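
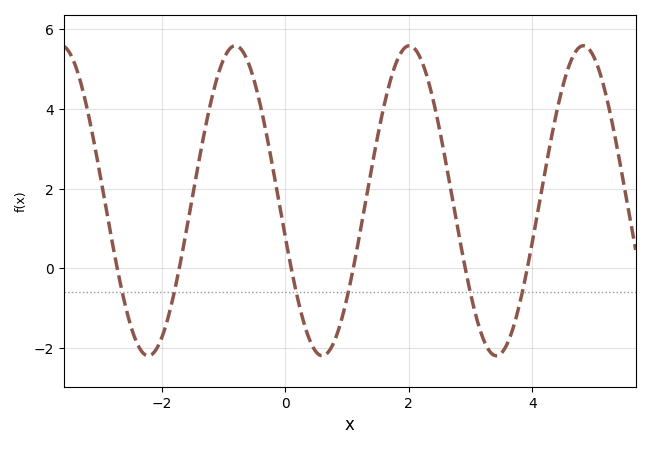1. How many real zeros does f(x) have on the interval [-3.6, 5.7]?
6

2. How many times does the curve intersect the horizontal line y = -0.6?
6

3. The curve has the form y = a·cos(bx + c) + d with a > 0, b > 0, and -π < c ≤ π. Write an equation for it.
y = 3.89cos(2.2x + 1.8) + 1.7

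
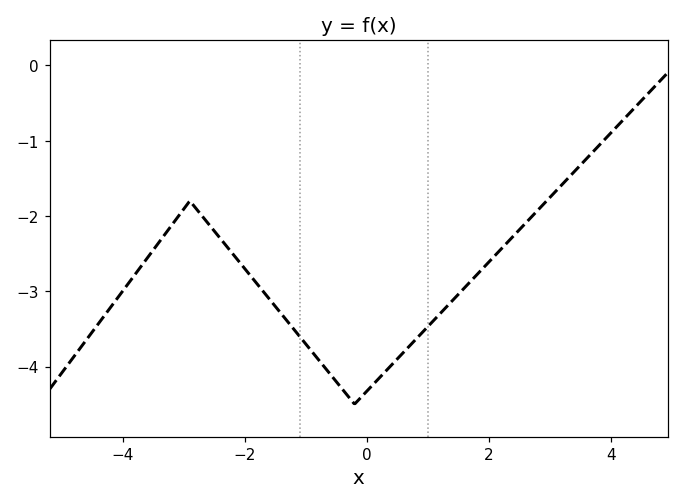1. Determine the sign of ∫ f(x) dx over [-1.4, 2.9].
negative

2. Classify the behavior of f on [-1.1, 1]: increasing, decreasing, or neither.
neither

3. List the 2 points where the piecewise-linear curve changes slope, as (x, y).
(-2.9, -1.8); (-0.2, -4.5)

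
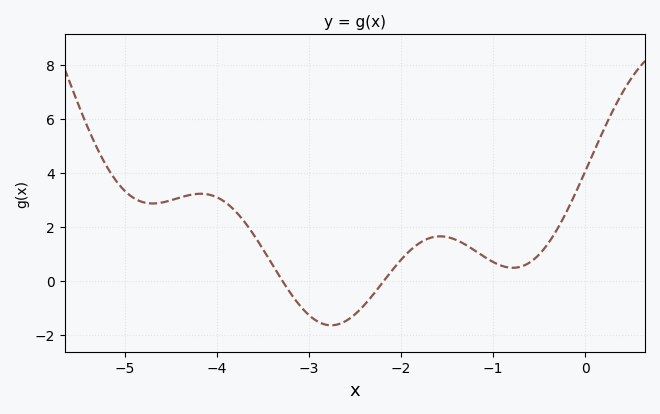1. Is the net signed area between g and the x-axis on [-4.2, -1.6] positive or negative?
positive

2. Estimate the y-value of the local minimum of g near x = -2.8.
-1.64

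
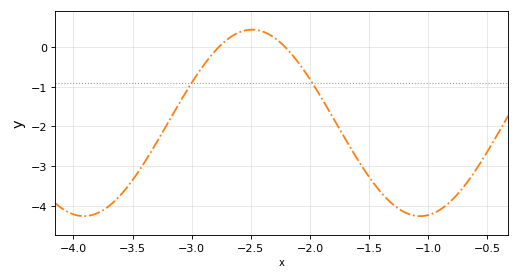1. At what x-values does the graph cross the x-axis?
-2.77, -2.21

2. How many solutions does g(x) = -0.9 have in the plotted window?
2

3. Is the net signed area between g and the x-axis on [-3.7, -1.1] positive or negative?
negative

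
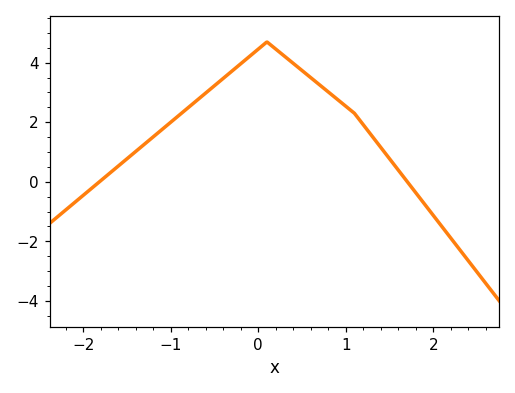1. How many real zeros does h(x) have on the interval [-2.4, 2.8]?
2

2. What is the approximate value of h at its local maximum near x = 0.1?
4.7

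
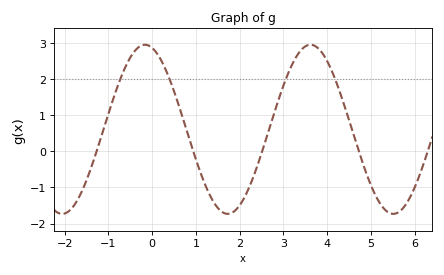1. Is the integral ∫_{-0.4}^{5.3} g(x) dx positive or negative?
positive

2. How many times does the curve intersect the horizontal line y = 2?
4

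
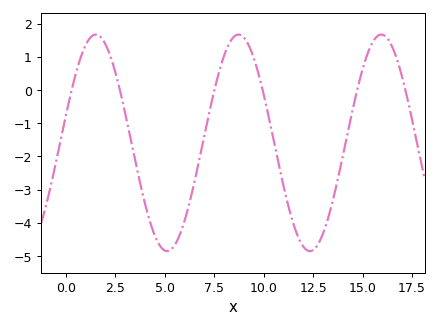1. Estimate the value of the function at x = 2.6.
0.3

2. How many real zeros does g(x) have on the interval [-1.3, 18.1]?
6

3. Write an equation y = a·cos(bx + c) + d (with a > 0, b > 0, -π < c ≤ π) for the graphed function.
y = 3.26cos(0.87x - 1.3) - 1.59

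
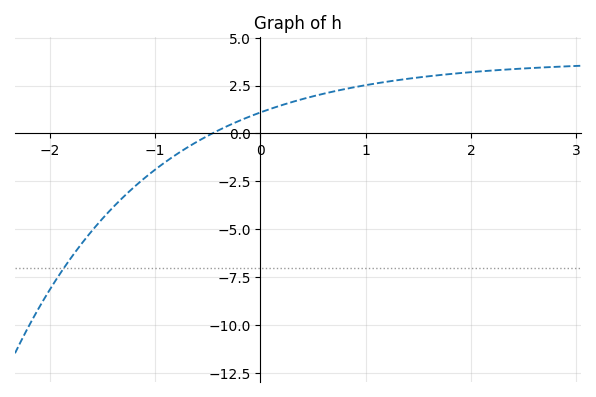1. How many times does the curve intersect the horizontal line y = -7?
1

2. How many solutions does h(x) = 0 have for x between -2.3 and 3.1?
1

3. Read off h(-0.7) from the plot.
-0.746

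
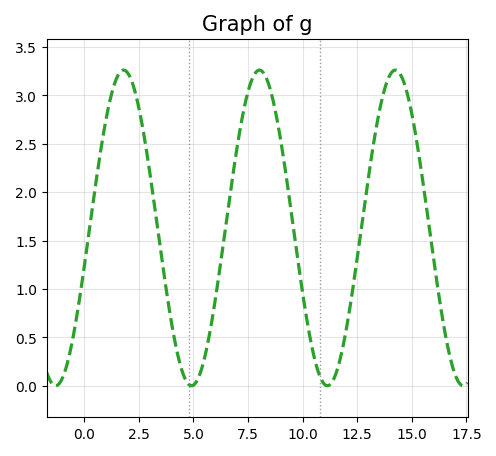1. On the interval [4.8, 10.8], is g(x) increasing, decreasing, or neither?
neither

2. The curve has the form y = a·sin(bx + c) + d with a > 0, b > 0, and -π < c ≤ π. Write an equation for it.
y = 1.63sin(1.01x - 0.25) + 1.63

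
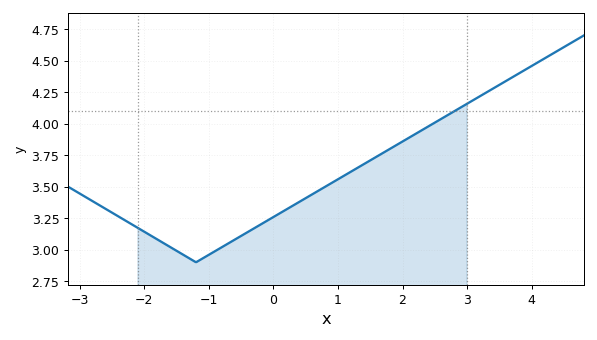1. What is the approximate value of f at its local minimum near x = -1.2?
2.9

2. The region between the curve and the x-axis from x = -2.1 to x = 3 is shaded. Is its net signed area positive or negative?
positive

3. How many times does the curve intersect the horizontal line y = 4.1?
1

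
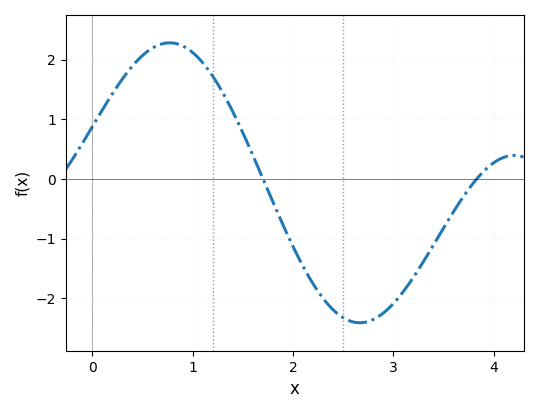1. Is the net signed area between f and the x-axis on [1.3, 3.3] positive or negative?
negative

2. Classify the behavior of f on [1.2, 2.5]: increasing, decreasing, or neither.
decreasing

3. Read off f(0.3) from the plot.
1.7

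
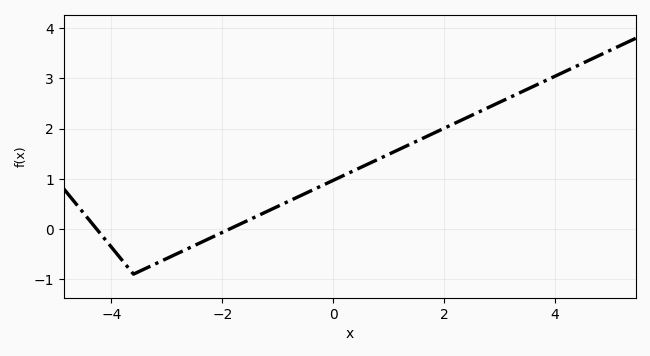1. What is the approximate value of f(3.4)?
2.7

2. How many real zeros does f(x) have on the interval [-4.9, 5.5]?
2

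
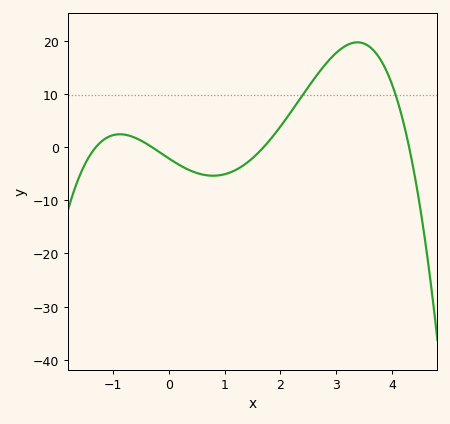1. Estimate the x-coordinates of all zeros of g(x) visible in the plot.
-1.3, -0.3, 1.7, 4.3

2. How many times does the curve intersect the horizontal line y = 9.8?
2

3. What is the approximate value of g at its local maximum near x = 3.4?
19.7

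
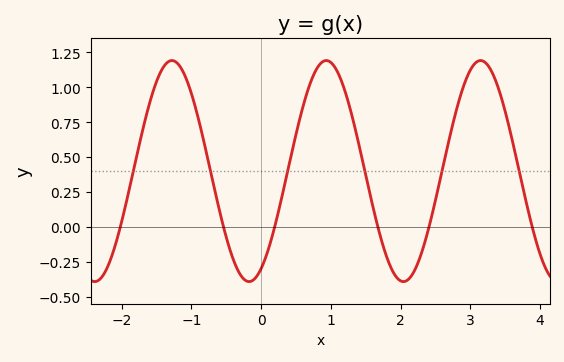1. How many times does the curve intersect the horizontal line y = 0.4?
6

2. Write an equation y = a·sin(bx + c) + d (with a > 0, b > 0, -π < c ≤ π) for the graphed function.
y = 0.79sin(2.8x - 1.1) + 0.4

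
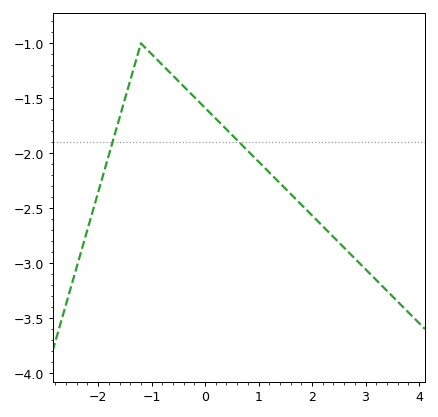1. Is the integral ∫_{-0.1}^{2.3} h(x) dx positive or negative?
negative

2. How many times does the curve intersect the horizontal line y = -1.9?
2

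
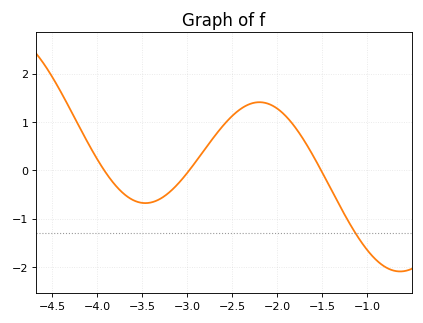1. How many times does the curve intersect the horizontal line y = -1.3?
1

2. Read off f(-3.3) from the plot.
-0.6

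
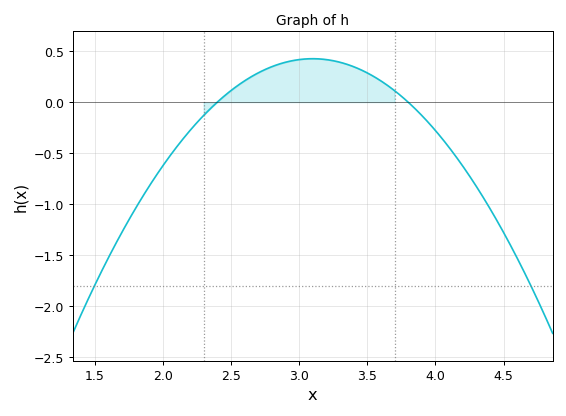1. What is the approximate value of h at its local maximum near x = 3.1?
0.426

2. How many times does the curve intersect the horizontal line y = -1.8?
2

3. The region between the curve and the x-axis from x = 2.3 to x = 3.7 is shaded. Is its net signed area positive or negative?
positive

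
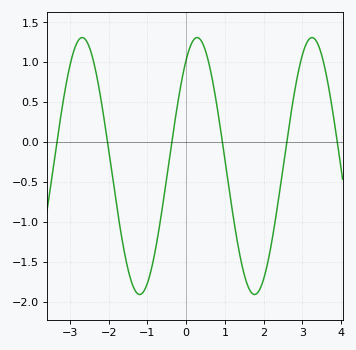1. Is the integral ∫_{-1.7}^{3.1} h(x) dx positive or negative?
negative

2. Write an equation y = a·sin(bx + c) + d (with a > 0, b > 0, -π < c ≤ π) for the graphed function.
y = 1.61sin(2.12x + 0.97) - 0.3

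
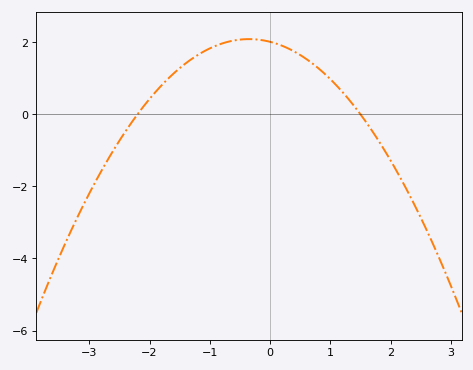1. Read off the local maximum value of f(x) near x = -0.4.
2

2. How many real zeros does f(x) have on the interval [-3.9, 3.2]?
2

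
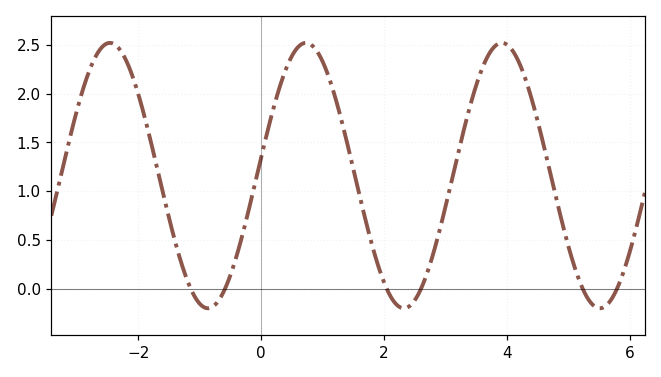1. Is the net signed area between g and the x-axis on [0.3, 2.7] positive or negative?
positive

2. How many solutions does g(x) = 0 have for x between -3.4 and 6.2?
6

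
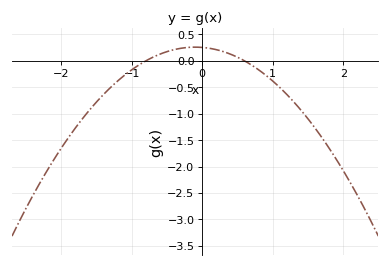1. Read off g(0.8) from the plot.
-0.17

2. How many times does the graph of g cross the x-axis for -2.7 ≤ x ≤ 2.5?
2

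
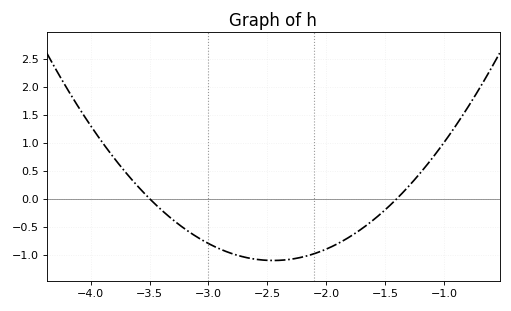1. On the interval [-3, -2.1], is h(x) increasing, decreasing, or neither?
neither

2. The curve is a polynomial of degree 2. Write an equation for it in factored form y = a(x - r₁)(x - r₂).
y = 1(x + 3.5)(x + 1.4)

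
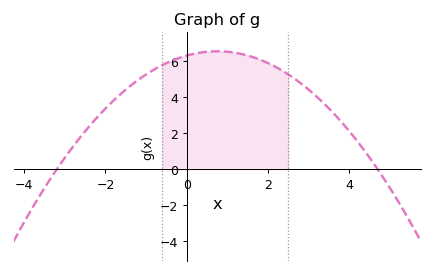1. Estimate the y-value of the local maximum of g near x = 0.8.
6.55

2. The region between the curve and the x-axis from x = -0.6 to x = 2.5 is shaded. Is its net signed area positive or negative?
positive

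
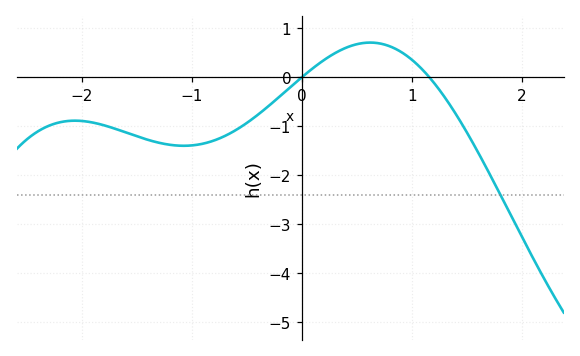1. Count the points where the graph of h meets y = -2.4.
1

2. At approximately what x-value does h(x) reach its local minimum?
-1.07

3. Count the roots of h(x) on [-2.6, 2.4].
2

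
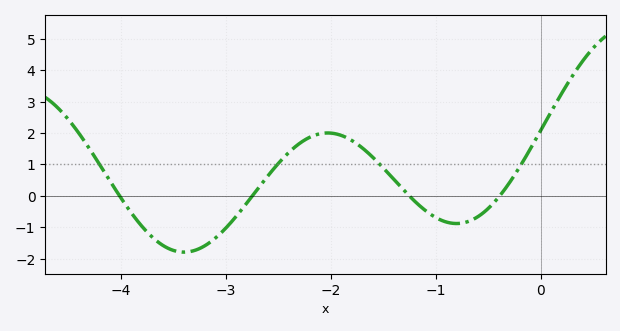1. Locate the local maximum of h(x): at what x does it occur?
-2.03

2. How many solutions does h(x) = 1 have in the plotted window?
4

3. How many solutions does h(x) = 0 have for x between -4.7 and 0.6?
4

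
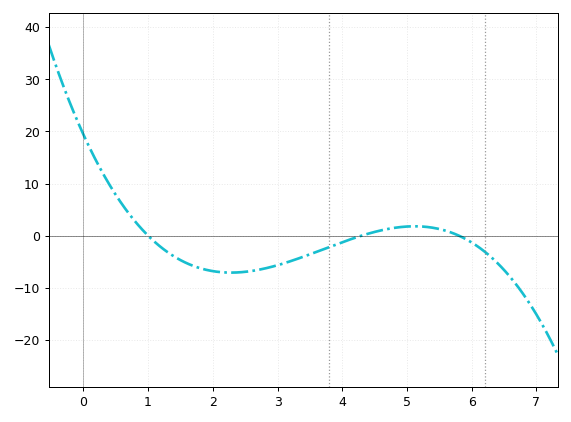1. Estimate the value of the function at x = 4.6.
1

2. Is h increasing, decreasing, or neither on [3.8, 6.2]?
neither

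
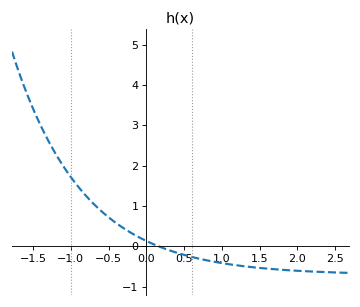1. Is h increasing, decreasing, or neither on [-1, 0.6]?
decreasing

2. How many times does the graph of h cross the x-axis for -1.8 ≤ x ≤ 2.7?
1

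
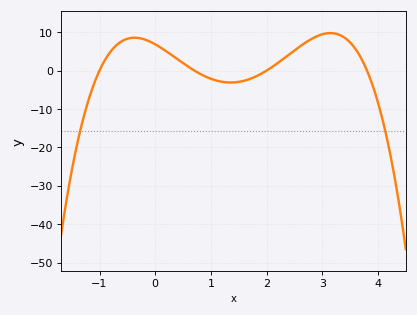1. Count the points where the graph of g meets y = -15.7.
2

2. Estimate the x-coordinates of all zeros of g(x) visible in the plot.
-1, 0.7, 2, 3.8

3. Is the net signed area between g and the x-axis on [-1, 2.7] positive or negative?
positive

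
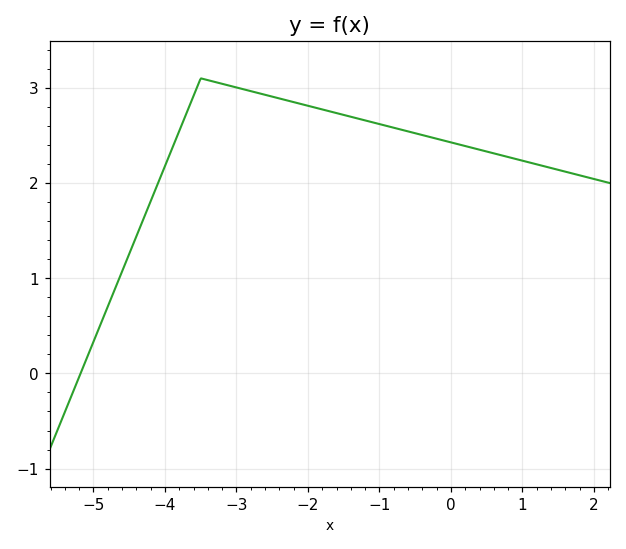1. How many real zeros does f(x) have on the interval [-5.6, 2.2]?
1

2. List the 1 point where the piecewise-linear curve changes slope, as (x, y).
(-3.5, 3.1)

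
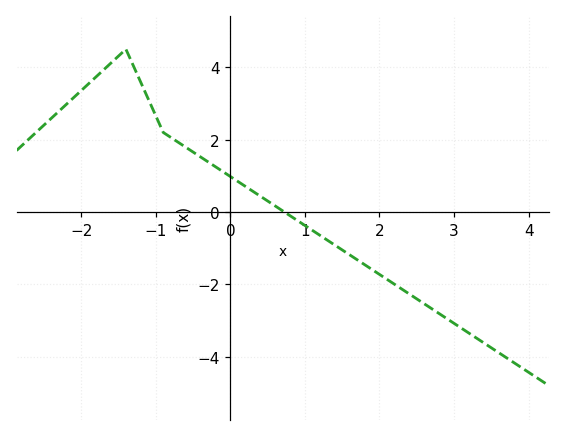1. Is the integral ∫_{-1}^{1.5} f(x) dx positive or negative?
positive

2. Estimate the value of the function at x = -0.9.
2.2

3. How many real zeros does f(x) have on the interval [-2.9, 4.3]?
1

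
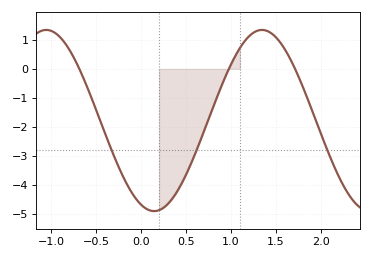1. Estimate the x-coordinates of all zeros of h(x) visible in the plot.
-0.686, 0.977, 1.71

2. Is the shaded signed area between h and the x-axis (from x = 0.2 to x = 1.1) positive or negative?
negative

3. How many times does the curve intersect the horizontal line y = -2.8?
3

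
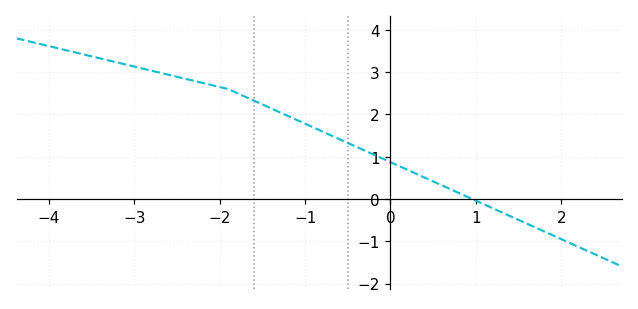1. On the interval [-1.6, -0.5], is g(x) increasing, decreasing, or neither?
decreasing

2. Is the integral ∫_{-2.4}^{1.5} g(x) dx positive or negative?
positive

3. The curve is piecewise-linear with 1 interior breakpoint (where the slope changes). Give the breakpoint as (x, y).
(-1.9, 2.6)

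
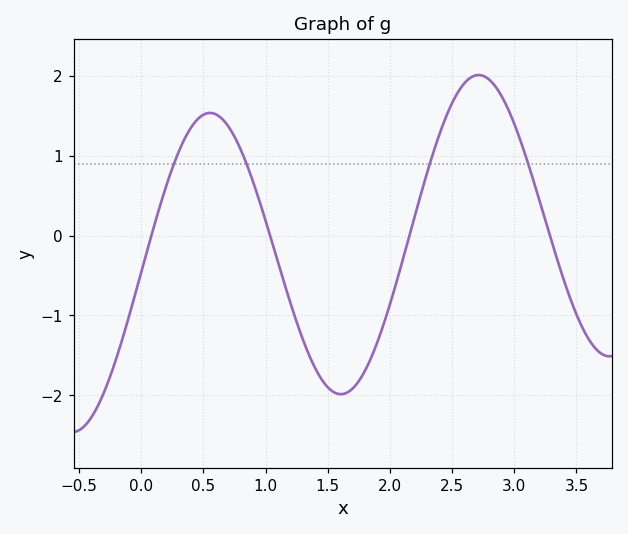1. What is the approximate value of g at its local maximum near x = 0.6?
1.5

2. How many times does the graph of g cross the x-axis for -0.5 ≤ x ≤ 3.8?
4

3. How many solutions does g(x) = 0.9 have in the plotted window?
4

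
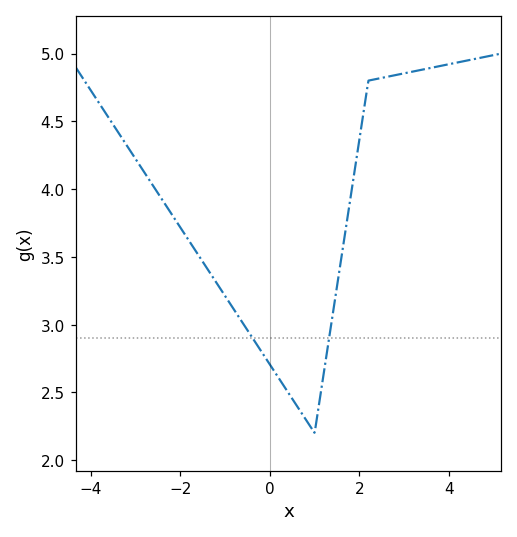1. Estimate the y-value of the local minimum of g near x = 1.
2.2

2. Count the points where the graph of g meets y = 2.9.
2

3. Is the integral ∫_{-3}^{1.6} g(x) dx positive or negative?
positive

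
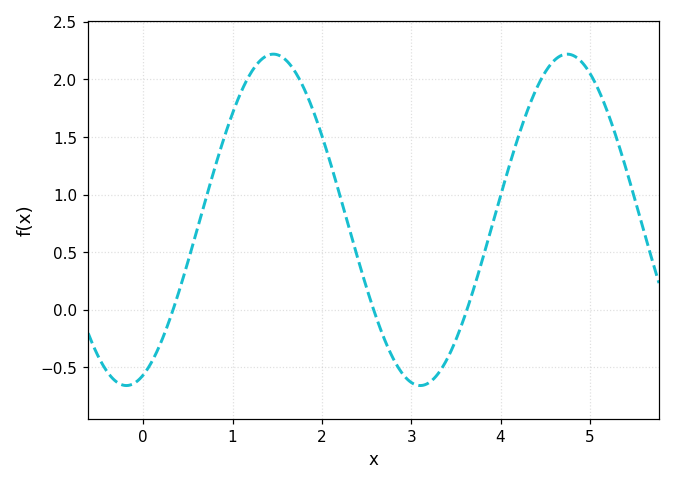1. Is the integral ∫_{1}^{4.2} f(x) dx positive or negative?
positive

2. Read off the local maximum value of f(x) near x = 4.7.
2.2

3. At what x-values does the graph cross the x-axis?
0.3, 2.6, 3.6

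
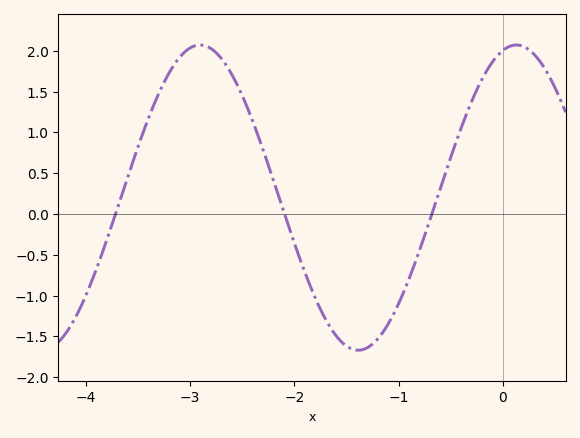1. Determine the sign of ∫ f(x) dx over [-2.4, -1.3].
negative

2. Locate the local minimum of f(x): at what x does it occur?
-1.4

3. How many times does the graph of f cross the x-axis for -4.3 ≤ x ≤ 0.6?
3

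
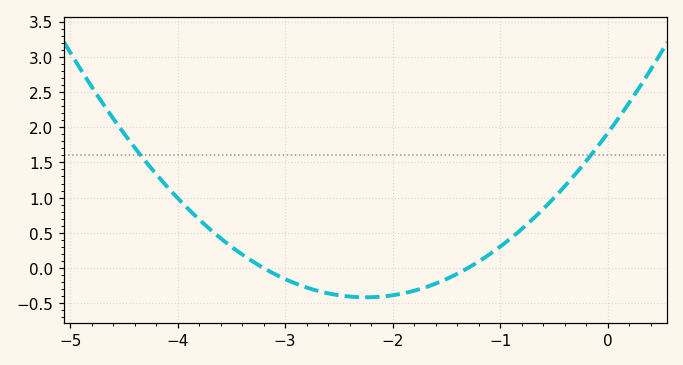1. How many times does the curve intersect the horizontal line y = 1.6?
2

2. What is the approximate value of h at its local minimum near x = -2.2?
-0.415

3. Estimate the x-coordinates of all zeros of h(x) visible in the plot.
-3.2, -1.3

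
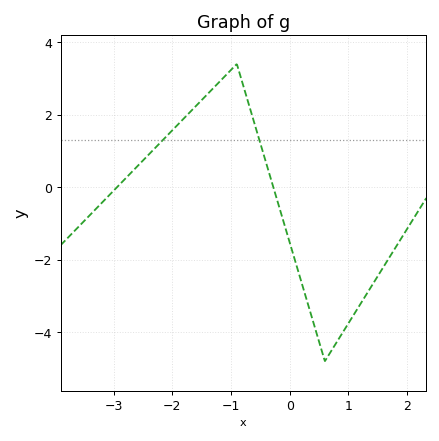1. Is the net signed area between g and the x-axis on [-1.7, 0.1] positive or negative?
positive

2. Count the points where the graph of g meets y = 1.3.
2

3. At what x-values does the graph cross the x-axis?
-2.9, -0.3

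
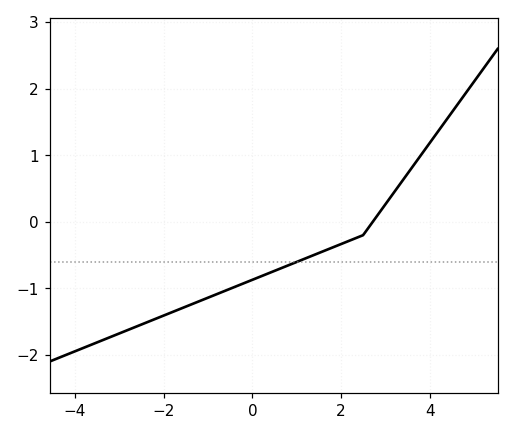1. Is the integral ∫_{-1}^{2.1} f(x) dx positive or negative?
negative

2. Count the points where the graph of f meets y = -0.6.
1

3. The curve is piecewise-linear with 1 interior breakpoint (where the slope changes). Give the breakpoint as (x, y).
(2.5, -0.2)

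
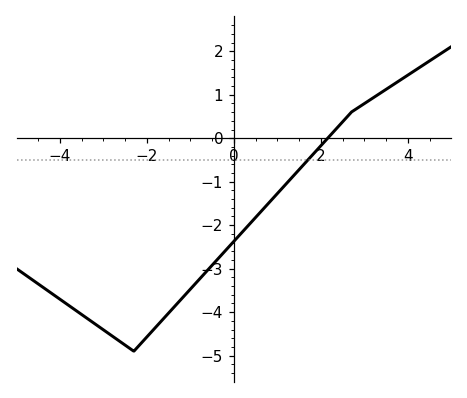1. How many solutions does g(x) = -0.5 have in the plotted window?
1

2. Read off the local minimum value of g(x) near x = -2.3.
-4.9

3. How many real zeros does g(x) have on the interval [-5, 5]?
1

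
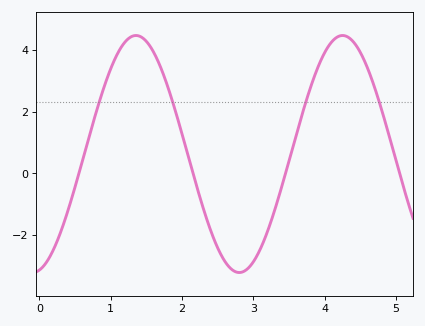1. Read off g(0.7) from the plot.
1.2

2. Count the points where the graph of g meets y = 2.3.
4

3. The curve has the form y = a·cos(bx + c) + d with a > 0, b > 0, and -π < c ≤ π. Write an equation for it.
y = 3.84cos(2.17x - 2.94) + 0.63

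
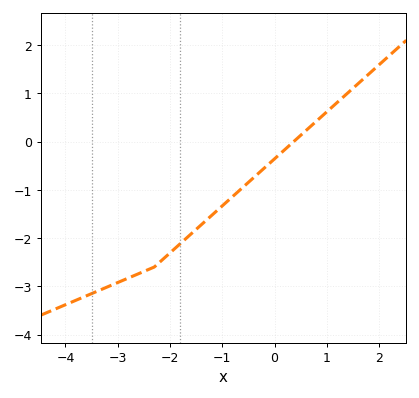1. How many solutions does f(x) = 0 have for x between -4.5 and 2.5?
1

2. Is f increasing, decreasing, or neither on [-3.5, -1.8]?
increasing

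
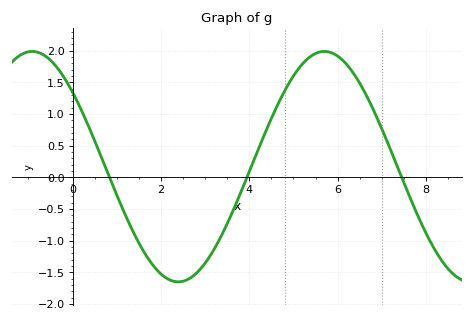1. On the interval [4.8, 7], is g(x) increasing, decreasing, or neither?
neither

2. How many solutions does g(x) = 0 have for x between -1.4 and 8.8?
3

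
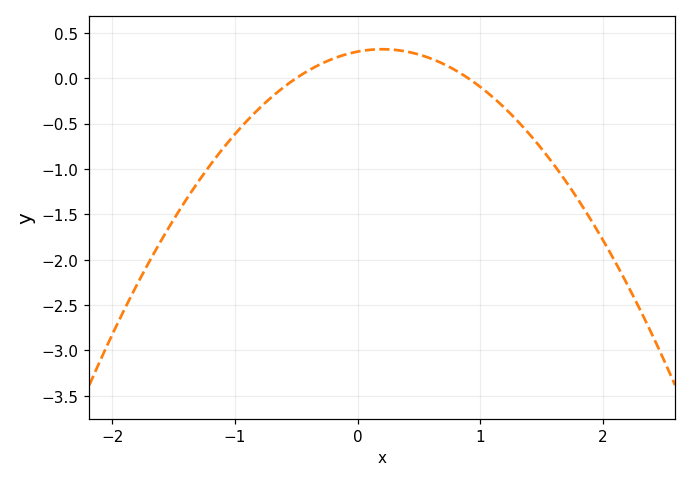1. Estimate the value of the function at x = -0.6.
-0.098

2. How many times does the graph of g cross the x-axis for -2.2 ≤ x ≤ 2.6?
2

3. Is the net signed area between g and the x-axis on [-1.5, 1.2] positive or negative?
negative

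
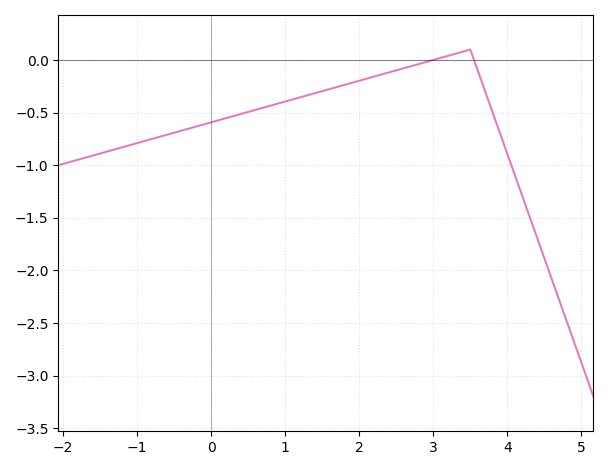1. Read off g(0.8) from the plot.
-0.434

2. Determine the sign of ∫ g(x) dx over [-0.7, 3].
negative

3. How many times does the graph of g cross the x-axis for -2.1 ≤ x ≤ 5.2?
2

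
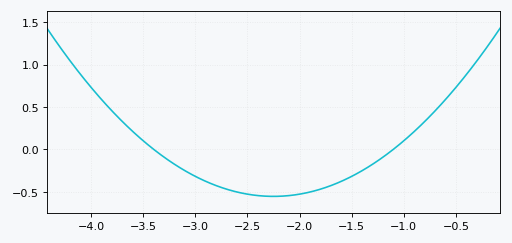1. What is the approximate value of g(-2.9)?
-0.4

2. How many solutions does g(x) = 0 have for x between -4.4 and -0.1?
2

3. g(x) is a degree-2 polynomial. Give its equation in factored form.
y = 0.42(x + 3.4)(x + 1.1)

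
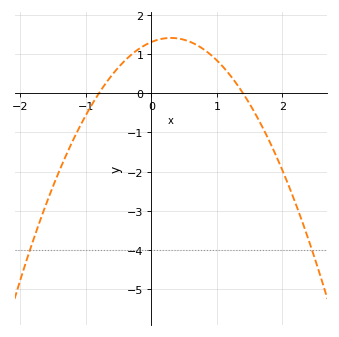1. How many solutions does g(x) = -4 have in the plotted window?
2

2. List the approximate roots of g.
-0.8, 1.4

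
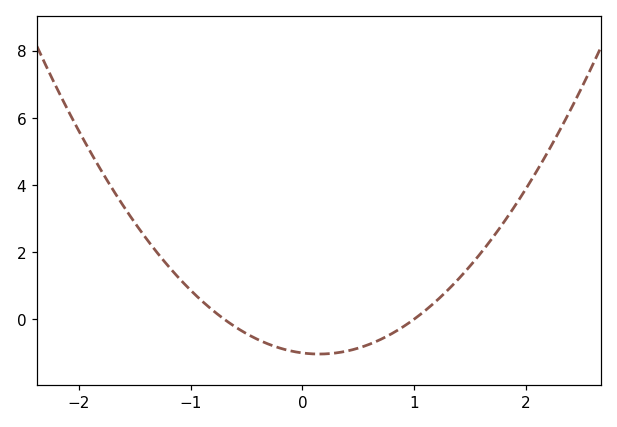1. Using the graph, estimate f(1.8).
2.88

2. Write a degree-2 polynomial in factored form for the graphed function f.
y = 1.44(x + 0.7)(x - 1)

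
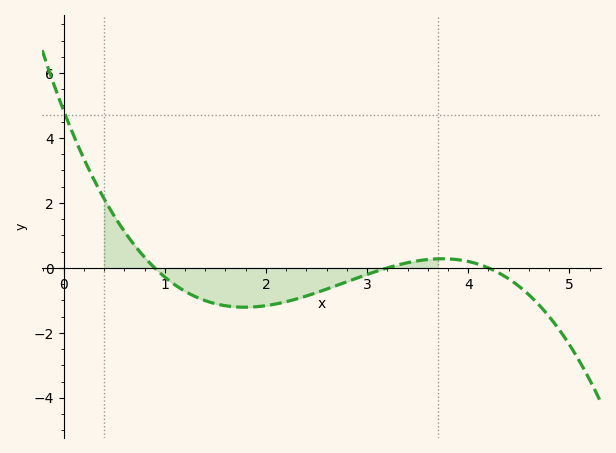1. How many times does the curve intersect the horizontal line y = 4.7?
1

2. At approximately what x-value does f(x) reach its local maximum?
3.7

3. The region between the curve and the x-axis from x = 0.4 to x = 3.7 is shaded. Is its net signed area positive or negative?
negative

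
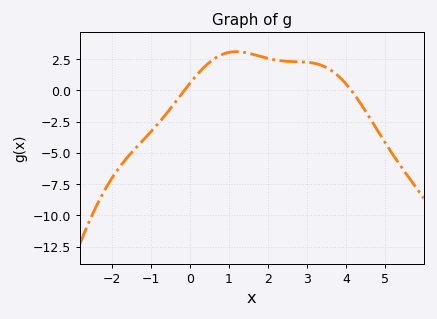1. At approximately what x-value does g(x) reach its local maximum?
1.19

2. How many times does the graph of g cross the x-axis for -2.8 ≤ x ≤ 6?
2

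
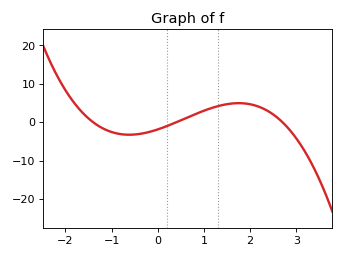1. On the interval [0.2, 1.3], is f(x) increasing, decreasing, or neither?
increasing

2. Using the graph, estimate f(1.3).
4.18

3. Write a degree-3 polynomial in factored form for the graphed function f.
y = -1.23(x + 1.4)(x - 0.4)(x - 2.7)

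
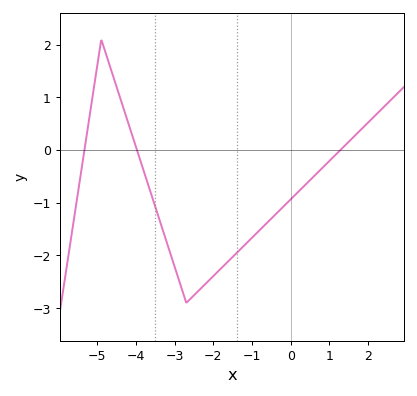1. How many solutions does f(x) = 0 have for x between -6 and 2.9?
3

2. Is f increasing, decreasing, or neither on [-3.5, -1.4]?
neither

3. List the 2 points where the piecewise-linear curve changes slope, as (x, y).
(-4.9, 2.1); (-2.7, -2.9)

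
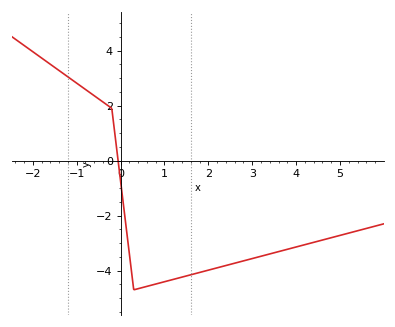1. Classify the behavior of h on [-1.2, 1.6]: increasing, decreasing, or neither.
neither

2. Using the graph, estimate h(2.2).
-3.8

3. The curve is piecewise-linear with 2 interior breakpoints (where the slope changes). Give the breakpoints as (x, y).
(-0.2, 1.9); (0.3, -4.7)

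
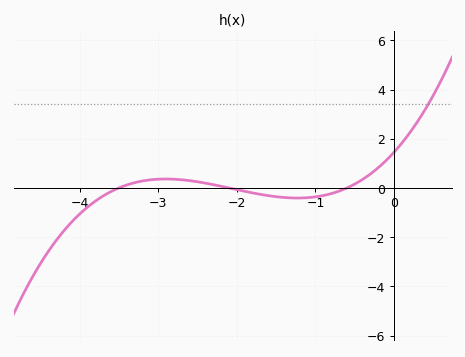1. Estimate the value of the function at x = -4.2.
-1.75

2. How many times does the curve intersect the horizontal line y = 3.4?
1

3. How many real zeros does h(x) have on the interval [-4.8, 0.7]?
3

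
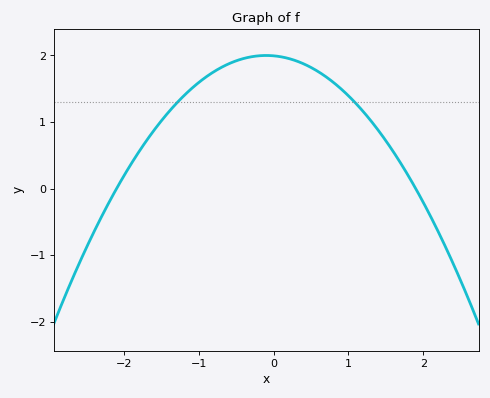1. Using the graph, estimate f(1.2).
1.2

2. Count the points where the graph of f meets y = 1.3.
2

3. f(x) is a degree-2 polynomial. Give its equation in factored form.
y = -0.5(x + 2.1)(x - 1.9)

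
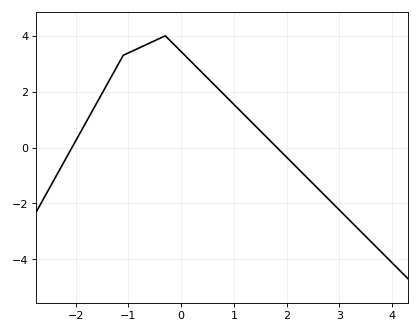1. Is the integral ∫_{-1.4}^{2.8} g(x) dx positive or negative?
positive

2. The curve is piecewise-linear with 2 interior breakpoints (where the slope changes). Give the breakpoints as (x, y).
(-1.1, 3.3); (-0.3, 4)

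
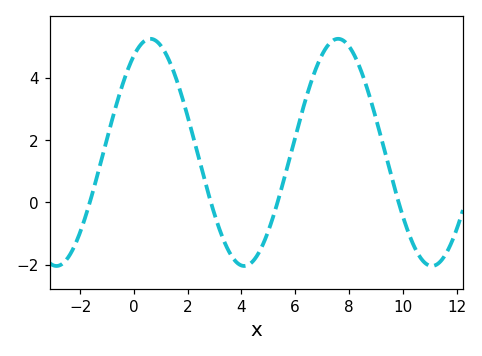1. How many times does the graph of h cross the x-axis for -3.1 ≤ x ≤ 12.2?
4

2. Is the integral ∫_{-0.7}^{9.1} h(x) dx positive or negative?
positive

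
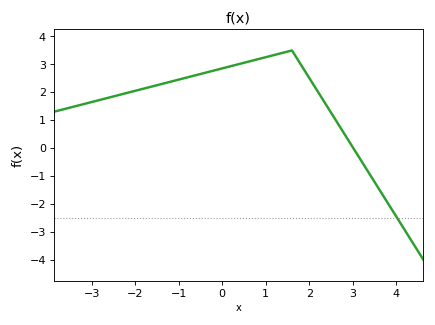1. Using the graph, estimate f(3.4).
-0.971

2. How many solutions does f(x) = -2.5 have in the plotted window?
1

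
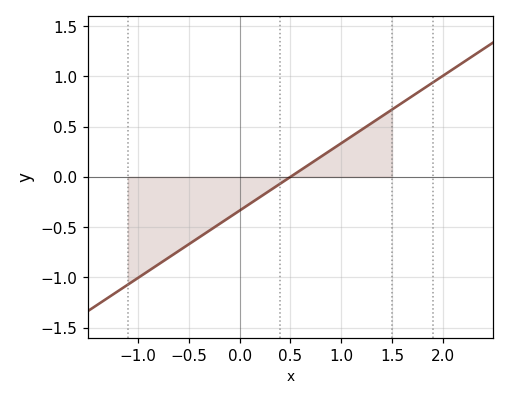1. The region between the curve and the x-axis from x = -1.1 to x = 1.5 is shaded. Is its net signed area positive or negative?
negative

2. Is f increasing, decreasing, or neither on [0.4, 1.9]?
increasing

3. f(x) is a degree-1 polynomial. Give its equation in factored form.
y = 0.67(x - 0.5)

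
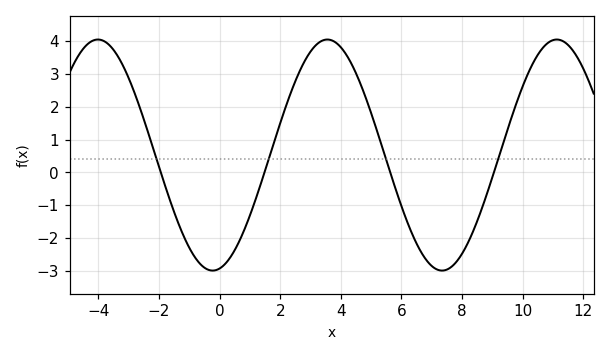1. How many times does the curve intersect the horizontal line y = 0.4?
4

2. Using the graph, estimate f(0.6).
-2.2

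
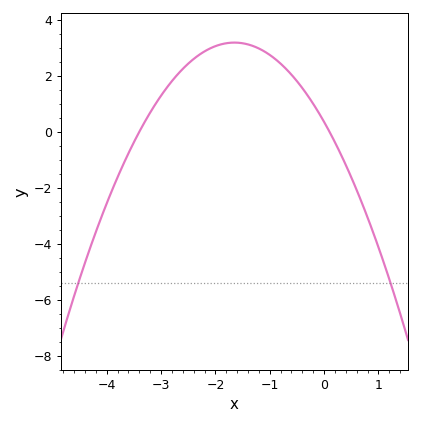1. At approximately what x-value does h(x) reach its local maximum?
-1.6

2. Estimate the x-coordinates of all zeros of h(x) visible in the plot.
-3.4, 0.1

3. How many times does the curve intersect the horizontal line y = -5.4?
2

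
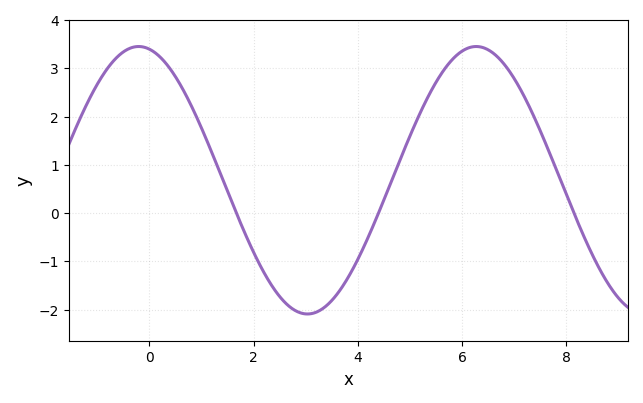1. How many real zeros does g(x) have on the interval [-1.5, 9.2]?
3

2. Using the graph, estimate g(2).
-0.8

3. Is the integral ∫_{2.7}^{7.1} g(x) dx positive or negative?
positive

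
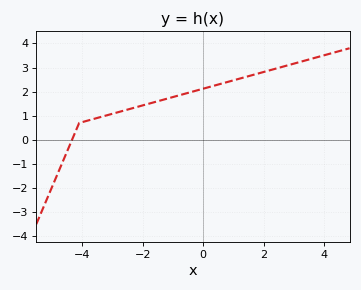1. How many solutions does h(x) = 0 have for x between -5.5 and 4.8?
1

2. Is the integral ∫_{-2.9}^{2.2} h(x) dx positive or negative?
positive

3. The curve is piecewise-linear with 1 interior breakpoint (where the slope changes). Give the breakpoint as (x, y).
(-4.1, 0.7)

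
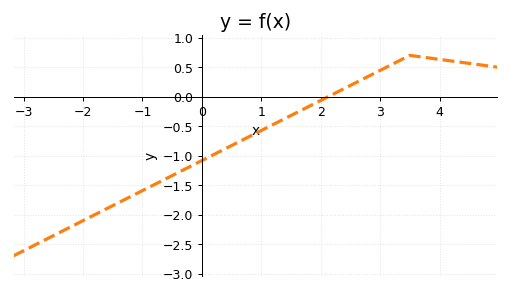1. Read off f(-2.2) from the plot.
-2.21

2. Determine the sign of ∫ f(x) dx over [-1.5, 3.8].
negative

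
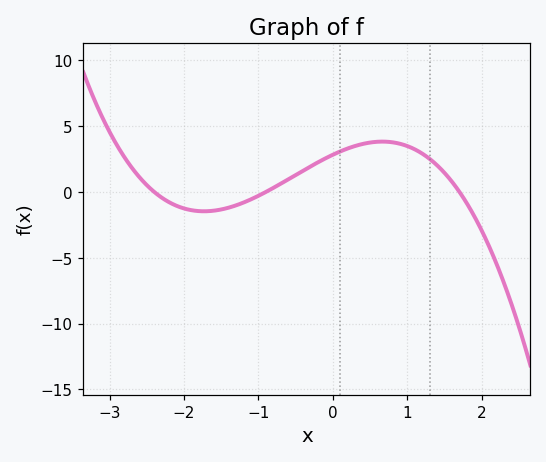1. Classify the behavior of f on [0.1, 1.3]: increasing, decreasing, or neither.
neither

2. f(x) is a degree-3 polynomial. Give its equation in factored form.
y = -0.77(x + 2.4)(x + 0.9)(x - 1.7)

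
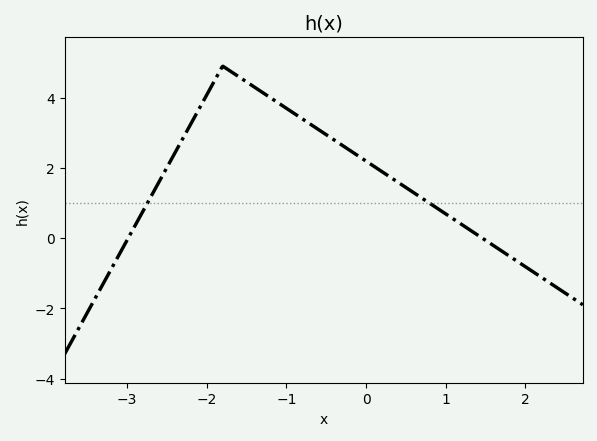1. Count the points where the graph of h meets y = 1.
2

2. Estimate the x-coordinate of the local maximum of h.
-1.8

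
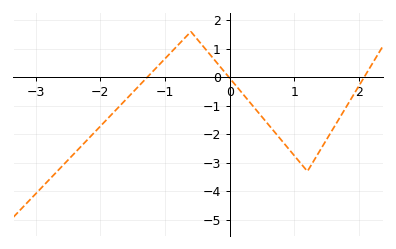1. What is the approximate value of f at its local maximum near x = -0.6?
1.6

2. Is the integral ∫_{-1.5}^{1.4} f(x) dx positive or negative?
negative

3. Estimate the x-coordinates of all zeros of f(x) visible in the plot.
-1.27, -0.012, 2.08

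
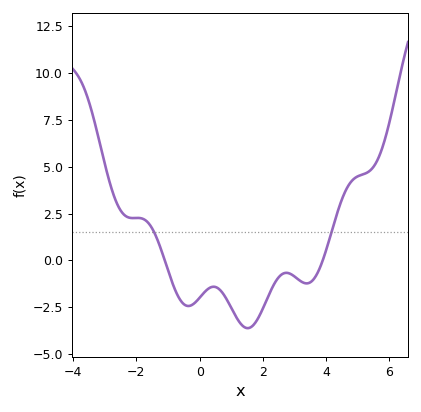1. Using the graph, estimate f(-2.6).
2.98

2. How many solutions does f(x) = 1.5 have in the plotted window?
2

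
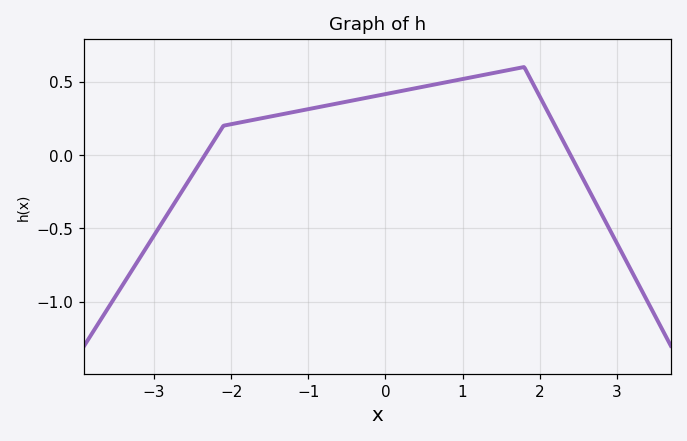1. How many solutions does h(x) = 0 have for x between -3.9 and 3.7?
2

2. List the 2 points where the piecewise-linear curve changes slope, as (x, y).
(-2.1, 0.2); (1.8, 0.6)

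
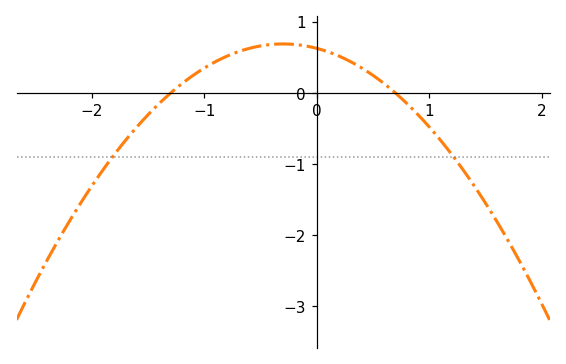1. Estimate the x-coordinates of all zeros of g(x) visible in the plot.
-1.3, 0.7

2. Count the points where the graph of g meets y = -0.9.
2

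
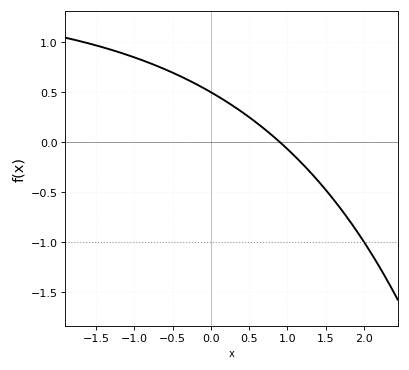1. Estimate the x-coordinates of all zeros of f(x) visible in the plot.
0.9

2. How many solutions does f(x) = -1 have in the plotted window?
1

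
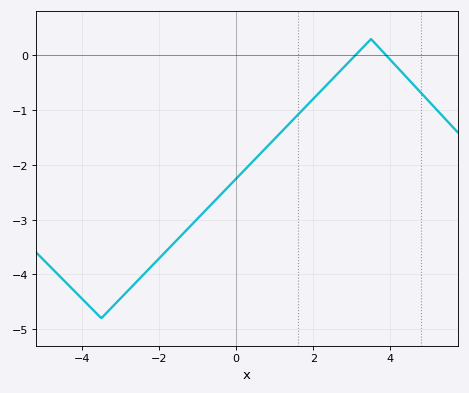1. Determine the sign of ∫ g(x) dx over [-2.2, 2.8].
negative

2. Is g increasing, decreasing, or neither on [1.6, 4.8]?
neither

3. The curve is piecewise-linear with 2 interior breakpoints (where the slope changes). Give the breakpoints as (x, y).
(-3.5, -4.8); (3.5, 0.3)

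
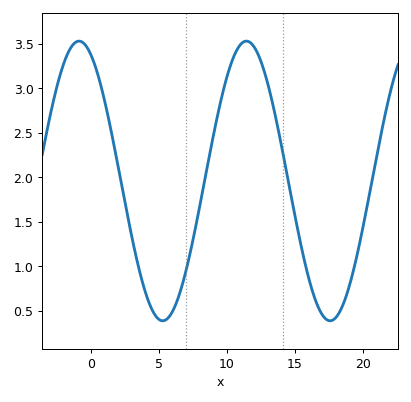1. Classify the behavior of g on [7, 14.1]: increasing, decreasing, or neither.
neither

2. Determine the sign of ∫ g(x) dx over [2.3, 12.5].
positive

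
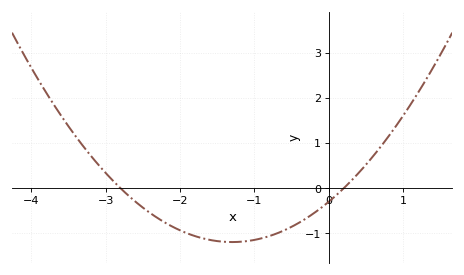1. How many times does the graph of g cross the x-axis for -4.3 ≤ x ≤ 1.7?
2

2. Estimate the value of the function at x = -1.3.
-1.19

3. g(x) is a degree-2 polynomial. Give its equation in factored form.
y = 0.53(x + 2.8)(x - 0.2)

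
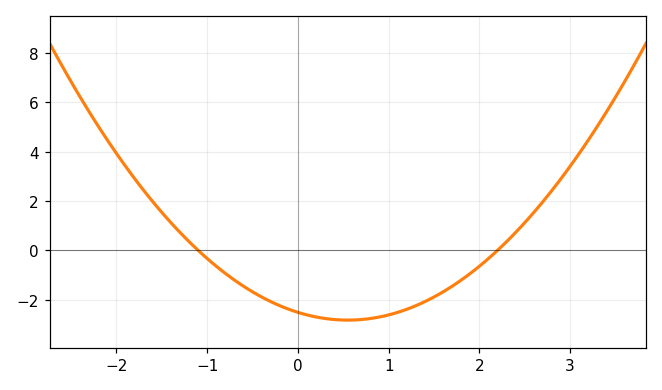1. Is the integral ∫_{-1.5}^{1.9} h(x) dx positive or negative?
negative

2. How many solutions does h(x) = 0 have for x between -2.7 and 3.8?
2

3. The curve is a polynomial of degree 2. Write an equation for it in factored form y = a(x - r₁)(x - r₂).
y = 1.04(x + 1.1)(x - 2.2)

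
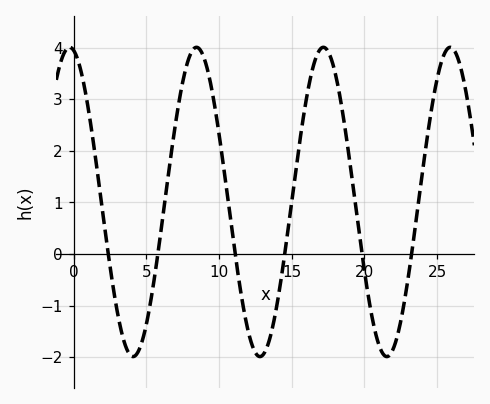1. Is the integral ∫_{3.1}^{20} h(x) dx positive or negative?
positive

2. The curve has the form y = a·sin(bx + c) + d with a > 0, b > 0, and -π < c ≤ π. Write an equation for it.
y = 3sin(0.72x + 1.8) + 1.01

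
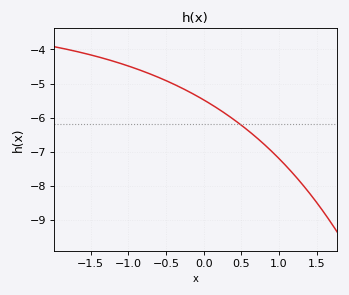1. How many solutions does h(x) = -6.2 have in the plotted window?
1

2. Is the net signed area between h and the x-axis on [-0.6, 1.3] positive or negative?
negative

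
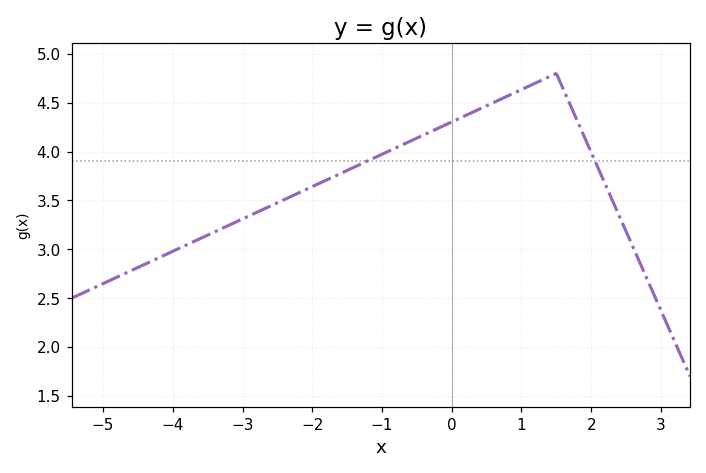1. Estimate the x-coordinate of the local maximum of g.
1.5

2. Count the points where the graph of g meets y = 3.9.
2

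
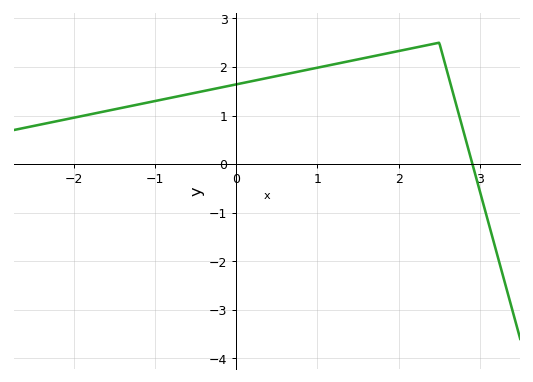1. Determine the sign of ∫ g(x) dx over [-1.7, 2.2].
positive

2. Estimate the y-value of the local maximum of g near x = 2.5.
2.5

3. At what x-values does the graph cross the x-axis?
2.9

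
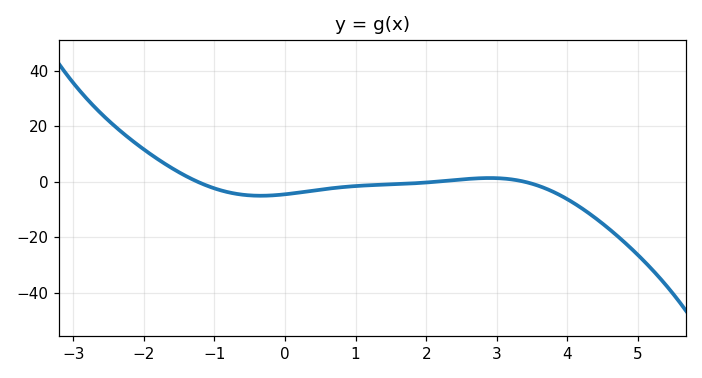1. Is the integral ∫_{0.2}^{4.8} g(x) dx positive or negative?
negative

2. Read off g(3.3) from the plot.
0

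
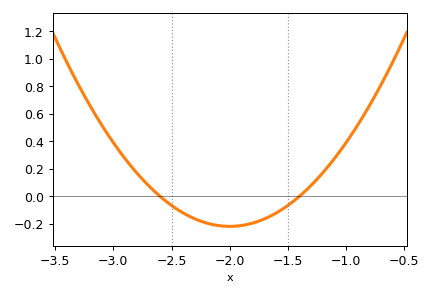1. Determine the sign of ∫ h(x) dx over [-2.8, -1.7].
negative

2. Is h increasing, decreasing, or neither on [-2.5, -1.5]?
neither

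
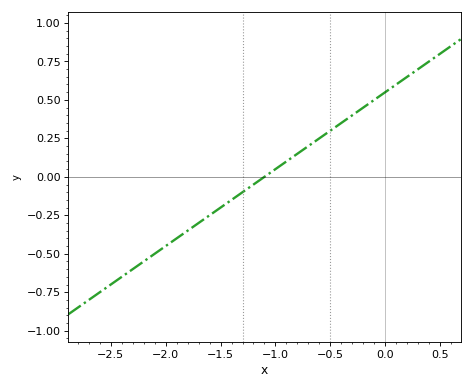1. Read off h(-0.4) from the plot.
0.35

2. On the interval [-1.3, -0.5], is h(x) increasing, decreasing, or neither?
increasing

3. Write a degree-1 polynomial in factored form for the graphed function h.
y = 0.5(x + 1.1)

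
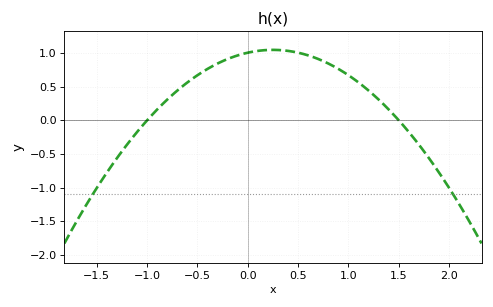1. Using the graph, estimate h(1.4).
0.161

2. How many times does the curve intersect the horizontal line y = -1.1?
2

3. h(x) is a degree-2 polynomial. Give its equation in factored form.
y = -0.67(x + 1)(x - 1.5)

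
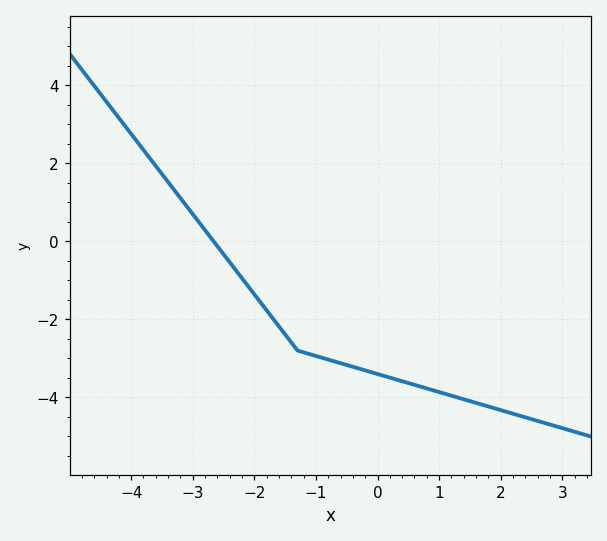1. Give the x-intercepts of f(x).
-2.6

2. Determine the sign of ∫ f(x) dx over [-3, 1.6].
negative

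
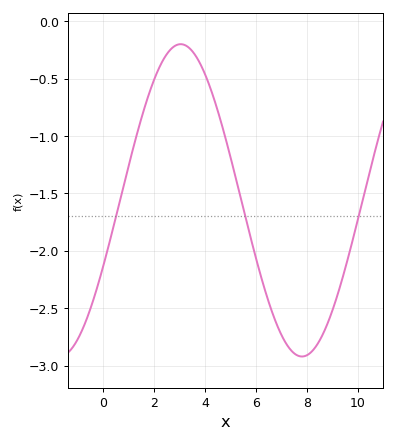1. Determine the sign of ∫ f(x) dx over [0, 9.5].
negative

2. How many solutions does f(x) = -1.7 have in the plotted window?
3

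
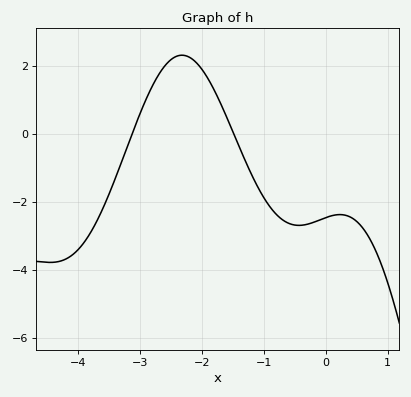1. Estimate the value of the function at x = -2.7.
1.75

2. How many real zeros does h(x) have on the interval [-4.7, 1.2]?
2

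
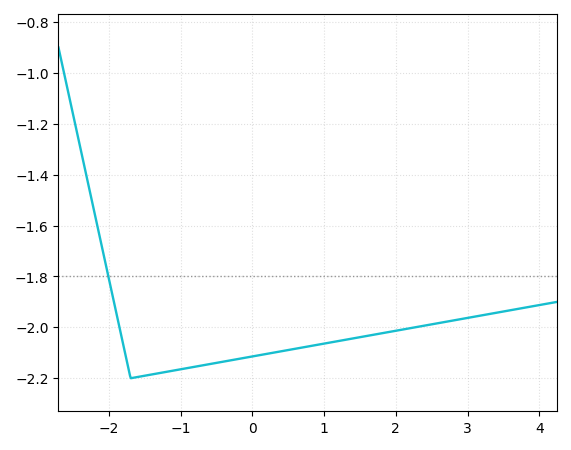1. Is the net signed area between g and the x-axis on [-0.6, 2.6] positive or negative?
negative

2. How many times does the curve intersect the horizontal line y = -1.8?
1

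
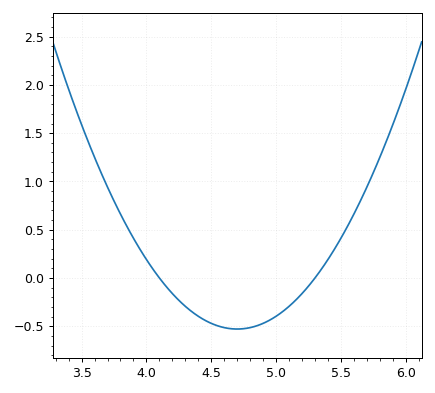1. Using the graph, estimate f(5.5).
0.412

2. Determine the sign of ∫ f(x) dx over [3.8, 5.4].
negative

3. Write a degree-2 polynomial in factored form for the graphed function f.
y = 1.47(x - 4.1)(x - 5.3)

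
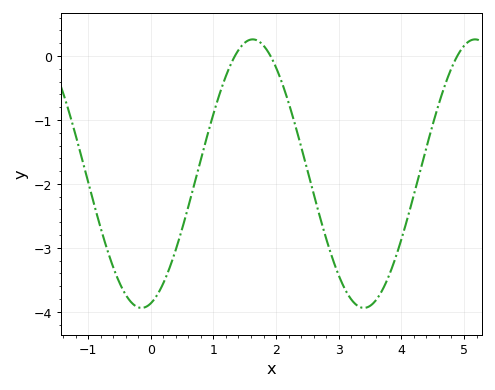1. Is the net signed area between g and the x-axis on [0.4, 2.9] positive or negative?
negative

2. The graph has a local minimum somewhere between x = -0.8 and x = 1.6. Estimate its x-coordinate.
-0.149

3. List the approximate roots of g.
1.34, 1.91, 4.89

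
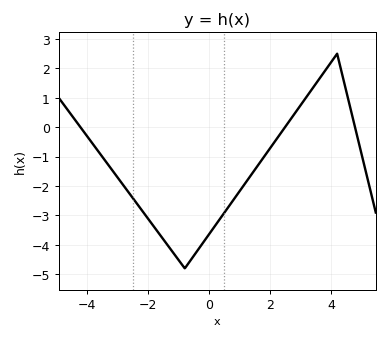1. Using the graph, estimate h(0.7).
-2.6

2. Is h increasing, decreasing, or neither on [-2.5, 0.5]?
neither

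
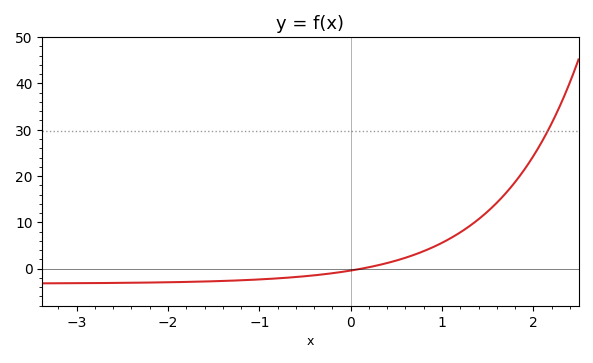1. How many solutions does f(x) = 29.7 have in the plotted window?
1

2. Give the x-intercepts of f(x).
0.122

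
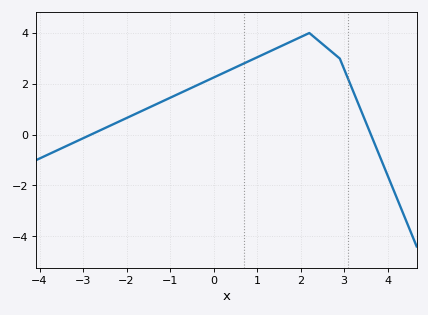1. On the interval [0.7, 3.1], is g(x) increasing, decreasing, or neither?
neither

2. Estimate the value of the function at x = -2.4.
0.335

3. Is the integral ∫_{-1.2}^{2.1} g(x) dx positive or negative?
positive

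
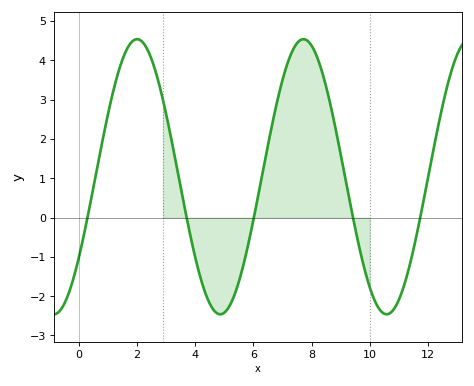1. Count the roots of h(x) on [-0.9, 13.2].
5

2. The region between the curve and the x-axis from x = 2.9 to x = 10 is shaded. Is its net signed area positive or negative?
positive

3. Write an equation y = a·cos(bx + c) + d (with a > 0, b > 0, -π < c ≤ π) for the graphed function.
y = 3.5cos(1.1x - 2.2) + 1.04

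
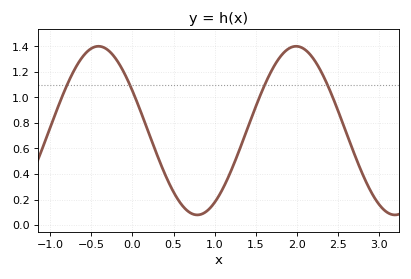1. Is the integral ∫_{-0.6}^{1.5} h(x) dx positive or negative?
positive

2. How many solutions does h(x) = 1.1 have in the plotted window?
4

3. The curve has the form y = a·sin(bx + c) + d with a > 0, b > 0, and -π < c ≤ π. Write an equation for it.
y = 0.66sin(2.61x + 2.65) + 0.74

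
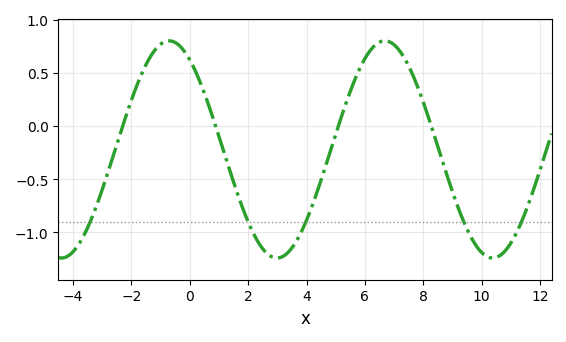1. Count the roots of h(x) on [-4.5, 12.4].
4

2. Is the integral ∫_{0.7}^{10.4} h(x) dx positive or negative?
negative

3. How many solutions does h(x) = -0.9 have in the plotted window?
5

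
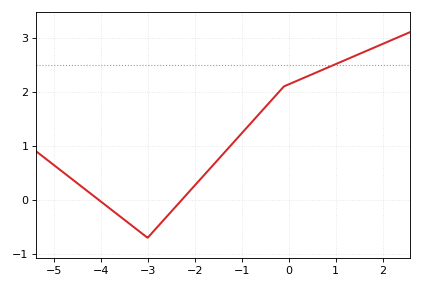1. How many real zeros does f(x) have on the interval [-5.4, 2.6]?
2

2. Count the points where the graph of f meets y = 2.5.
1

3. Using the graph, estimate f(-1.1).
1.1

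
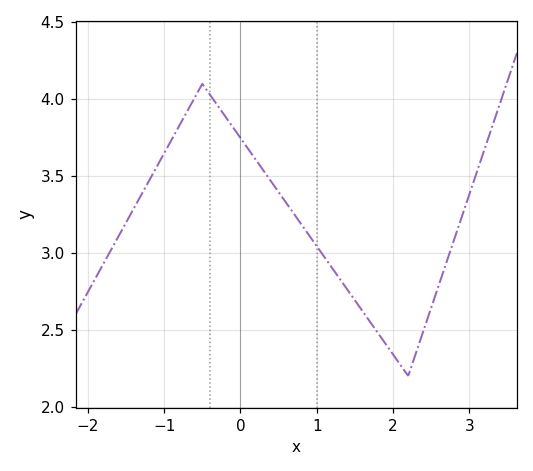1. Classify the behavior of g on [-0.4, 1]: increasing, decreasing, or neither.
decreasing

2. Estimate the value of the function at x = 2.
2.34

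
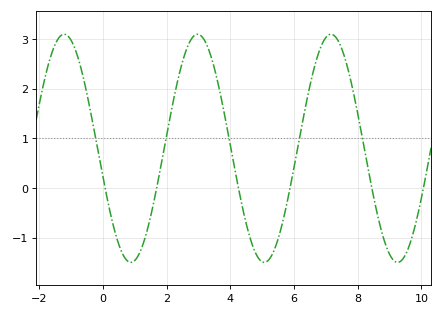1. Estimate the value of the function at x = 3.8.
1.5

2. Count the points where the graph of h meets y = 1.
5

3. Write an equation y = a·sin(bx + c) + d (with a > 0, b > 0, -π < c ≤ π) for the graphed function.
y = 2.3sin(1.5x - 2.9) + 0.8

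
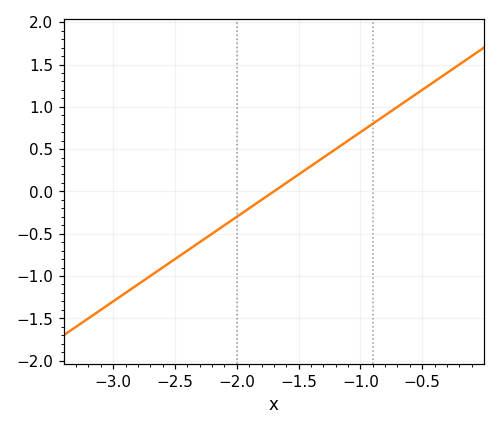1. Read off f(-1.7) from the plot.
0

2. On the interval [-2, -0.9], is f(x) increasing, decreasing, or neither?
increasing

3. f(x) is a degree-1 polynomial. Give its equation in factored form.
y = 1(x + 1.7)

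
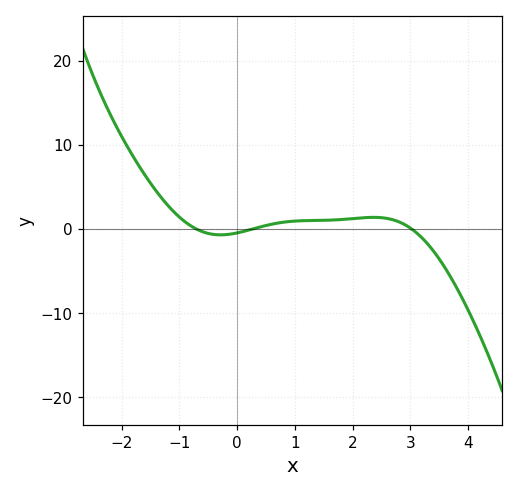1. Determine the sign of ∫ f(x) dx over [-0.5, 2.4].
positive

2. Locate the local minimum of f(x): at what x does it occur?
-0.3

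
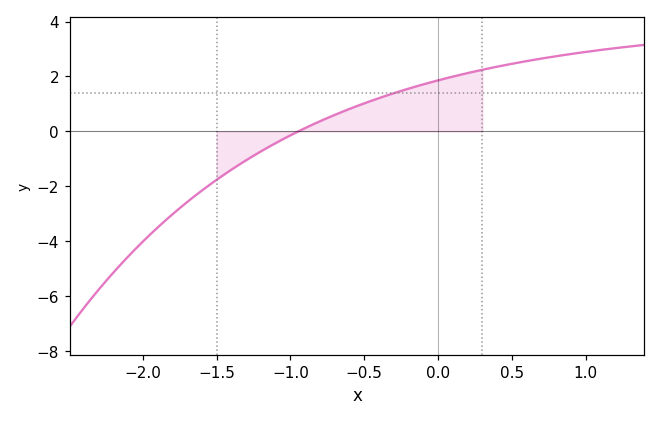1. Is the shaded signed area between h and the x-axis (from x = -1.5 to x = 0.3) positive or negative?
positive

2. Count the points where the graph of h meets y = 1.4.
1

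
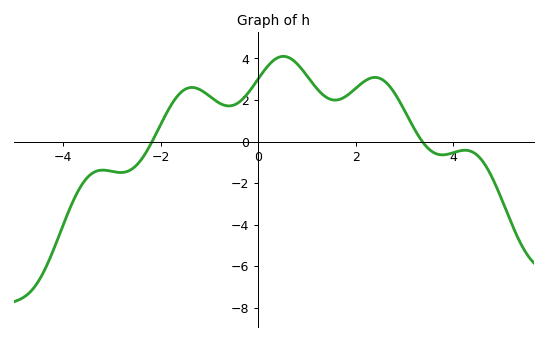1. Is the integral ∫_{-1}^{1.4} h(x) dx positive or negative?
positive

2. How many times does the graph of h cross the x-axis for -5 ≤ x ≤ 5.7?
2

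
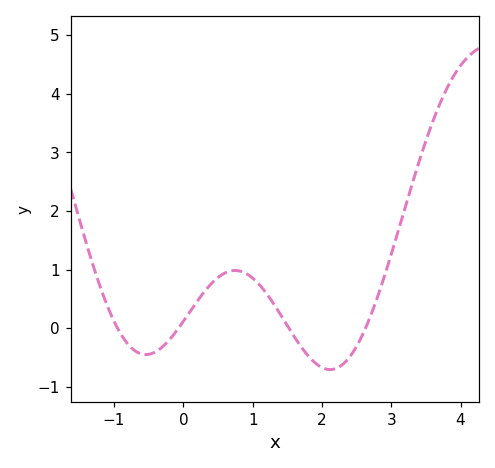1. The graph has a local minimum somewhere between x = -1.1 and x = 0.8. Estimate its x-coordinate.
-0.5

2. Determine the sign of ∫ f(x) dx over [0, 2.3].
positive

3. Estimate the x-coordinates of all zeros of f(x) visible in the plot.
-0.9, -0.1, 1.5, 2.6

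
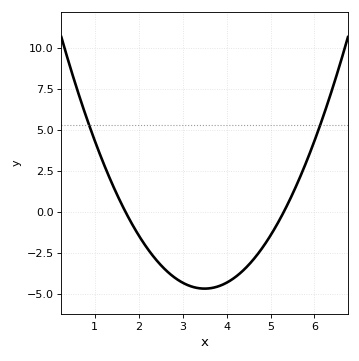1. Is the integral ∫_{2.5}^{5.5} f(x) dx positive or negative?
negative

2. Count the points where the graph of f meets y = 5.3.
2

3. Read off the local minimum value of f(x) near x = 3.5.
-4.6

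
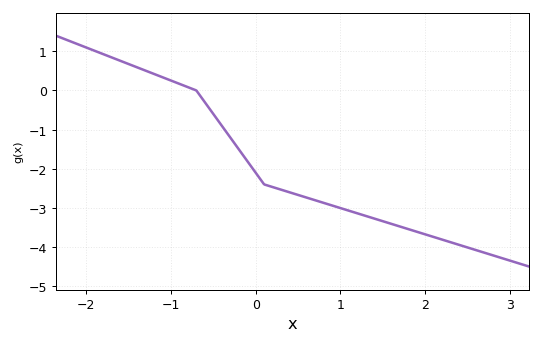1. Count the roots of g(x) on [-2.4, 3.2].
1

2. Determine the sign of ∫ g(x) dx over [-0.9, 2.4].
negative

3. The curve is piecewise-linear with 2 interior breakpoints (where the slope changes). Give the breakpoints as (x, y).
(-0.7, 0); (0.1, -2.4)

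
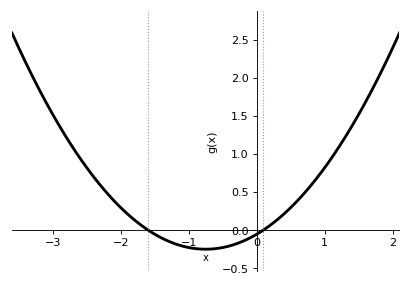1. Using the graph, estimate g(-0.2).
-0.147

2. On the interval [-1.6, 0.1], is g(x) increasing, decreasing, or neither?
neither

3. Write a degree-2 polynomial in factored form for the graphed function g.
y = 0.35(x + 1.6)(x - 0.1)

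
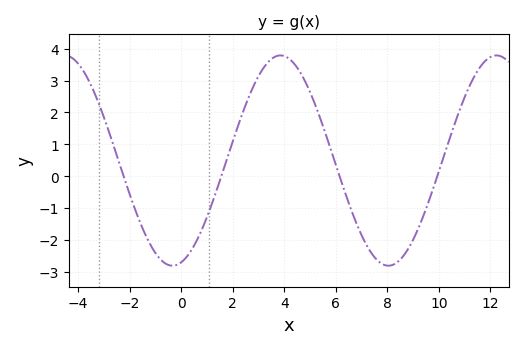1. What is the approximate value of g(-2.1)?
-0.318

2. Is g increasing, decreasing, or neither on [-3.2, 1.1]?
neither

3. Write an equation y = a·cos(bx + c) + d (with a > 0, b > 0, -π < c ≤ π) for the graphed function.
y = 3.3cos(0.75x - 2.89) + 0.49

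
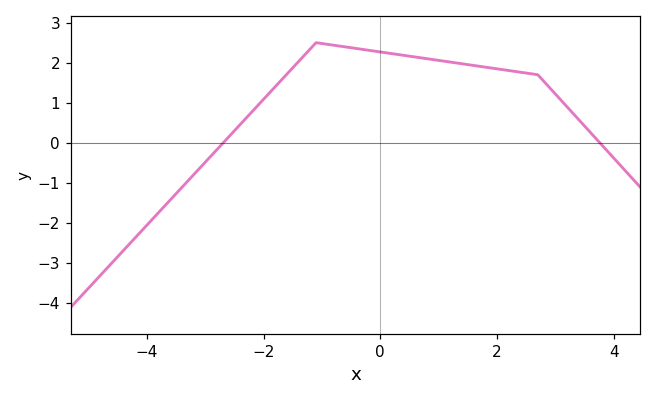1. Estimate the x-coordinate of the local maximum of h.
-1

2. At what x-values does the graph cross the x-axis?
-2.6, 3.8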